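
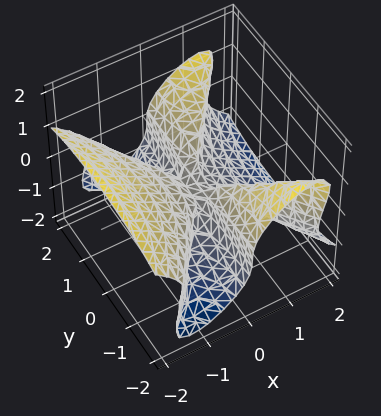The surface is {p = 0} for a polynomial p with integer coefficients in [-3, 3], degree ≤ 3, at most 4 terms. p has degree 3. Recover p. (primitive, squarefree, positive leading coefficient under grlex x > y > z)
2*x^3 - x*y^2 - 3*x*z^2 + 3*z^3

(a) deg p = 3. A generic line meets the surface in up to 3 points.
(b) Against the integer gridlines: the visible y-axis segment lies entirely on the surface; it crosses the z-axis at the gridline z = 0; one x-axis crossing is at x = 0.
(c) The integer polynomial consistent with all of this is the stated p.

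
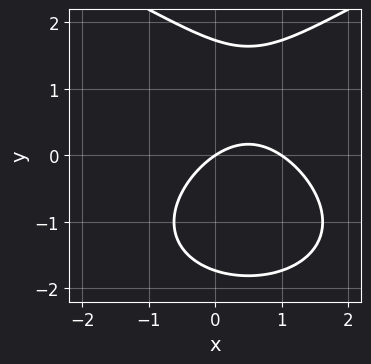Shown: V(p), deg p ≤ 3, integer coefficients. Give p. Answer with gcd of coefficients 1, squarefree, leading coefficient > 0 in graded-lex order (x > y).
Degree: a generic line meets the curve in up to 3 points, so deg p = 3.
Checking where it meets the axes: it crosses the y-axis at the gridline y = 0; among the integer gridlines, it crosses the x-axis at x ∈ {0, 1}.
The integer polynomial consistent with all of this is the stated p.

y^3 - 2*x^2 + 2*x - 3*y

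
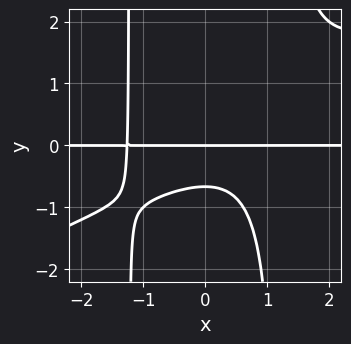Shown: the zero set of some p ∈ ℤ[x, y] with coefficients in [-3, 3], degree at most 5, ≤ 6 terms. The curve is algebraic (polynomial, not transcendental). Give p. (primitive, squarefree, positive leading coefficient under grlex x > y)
deg p = 4.
Against the integer gridlines: the visible x-axis segment lies entirely on the curve; one y-axis crossing is at y = 0.
Matching integer coefficients to the picture gives p.

x^3*y - 2*x^2*y^2 + 3*y^2 + 2*y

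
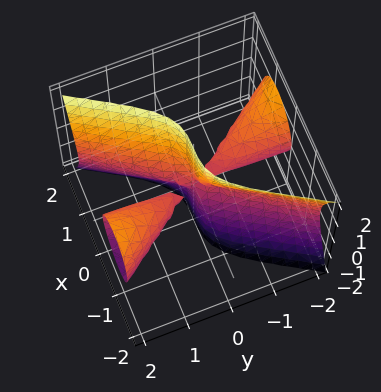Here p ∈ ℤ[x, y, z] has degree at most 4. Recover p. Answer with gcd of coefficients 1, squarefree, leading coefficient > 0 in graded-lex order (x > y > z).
2*x^3 - x*y^2 - y*z^2

First, there are 2 components.
Next, the degree is 3 — the shape is more complex than any degree-2 surface.
Next, from the visible intercepts: it meets the x-axis at x = 0 (among the integer gridlines); the visible z-axis segment lies entirely on the surface.
Finally, matching integer coefficients to the picture gives p.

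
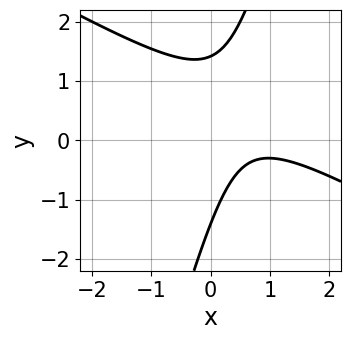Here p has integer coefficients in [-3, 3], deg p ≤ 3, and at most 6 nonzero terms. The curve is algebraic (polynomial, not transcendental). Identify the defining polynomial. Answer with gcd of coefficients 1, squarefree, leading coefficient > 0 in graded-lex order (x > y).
2*x^2 + 3*x*y - y^2 - 3*x + 2

First, the degree is 2 — a generic line meets the curve in up to 2 points.
Then, from the visible intercepts: no x-intercept at any integer in the box.
Finally, assembling these constraints gives the stated polynomial.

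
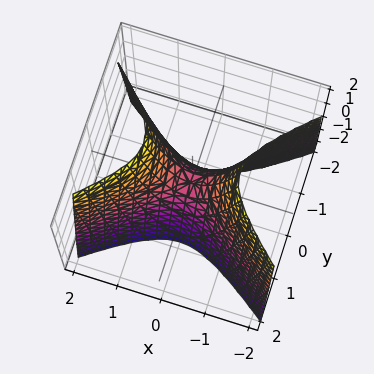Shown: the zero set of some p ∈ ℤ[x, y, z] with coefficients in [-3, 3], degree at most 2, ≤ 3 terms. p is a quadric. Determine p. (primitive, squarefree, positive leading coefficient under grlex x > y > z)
2*x^2 - 3*y^2 - z

First, deg p = 2. A hyperbolic paraboloid; a quadric.
Then, symmetries: it's symmetric under y → −y, forcing even powers of y; mirror symmetry x ↦ −x ⇒ only even powers of x.
Next, from the axis intercepts and sections: it meets the x-axis at x = 0 (among the integer gridlines); it meets the z-axis at z = 0 (among the integer gridlines); it crosses the y-axis at the gridline y = 0.
Finally, assembling these constraints gives the stated polynomial.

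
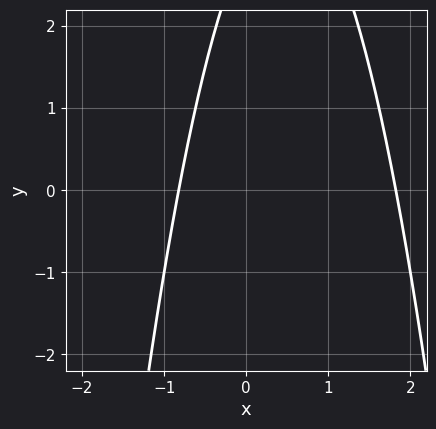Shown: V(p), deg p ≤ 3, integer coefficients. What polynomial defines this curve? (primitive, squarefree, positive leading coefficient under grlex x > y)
First, degree: no degree-1 curve has this shape, so deg p = 2.
Next, reading off the gridlines: it misses every integer gridline on the y-axis.
Finally, assembling these constraints gives the stated polynomial.

2*x^2 - 2*x + y - 3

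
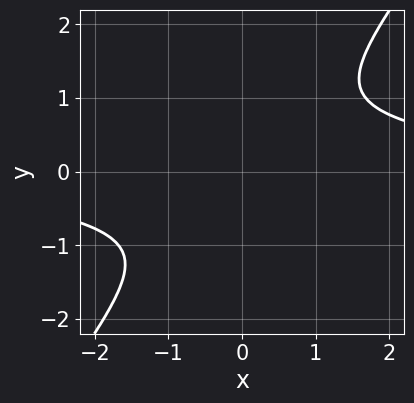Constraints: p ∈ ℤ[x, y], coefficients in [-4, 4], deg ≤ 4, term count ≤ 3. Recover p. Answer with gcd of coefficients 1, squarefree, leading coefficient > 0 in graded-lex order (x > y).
(a) Degree: the shape is more complex than any degree-3 curve, so deg p = 4.
(b) The integer polynomial consistent with all of this is the stated p.

2*x^3*y - y^4 - 3*x^2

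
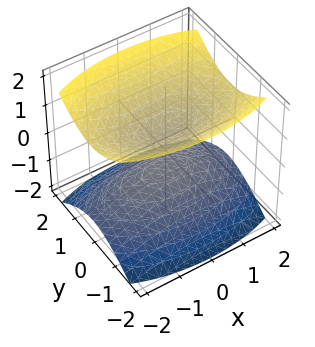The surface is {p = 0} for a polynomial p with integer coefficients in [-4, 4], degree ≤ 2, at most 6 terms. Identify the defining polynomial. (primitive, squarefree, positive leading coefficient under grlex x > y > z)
x^2 + 3*y^2 - 3*z^2 + 1

First, there are 2 components. They look like related sheets of one shape, so recover p as a whole.
Next, deg p = 2. Two sheets facing apart; a quadric.
Then, symmetries: it's symmetric under x → −x, forcing even powers of x; it's symmetric under z → −z, forcing even powers of z; mirror symmetry y ↦ −y ⇒ only even powers of y.
Then, from the axis intercepts and sections: it misses every integer gridline on the x-axis; the surface avoids every integer y-axis point in the box.
Finally, matching integer coefficients to the picture gives p.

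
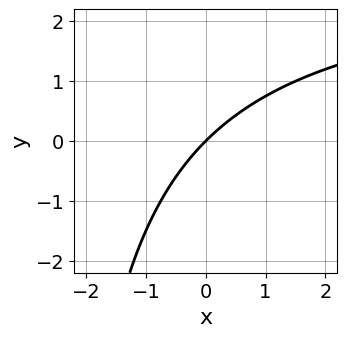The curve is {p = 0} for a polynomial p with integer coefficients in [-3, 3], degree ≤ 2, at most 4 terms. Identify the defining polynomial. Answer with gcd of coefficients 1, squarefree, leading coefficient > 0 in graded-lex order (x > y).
x*y - 3*x + 3*y

1. deg p = 2.
2. Reading off the gridlines: one x-axis crossing is at x = 0; one y-axis crossing is at y = 0.
3. The integer polynomial consistent with all of this is the stated p.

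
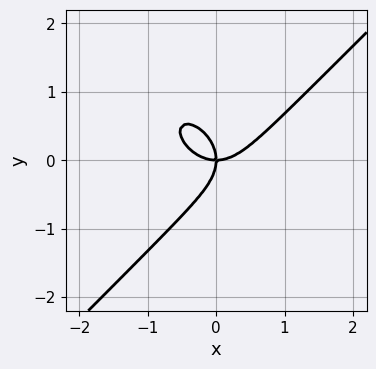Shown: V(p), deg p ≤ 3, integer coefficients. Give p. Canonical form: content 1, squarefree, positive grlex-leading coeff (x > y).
1. deg p = 3.
2. Observable constraints: it crosses the y-axis at the gridline y = 0; one x-axis crossing is at x = 0.
3. Putting this together gives p.

x^3 - y^3 - x*y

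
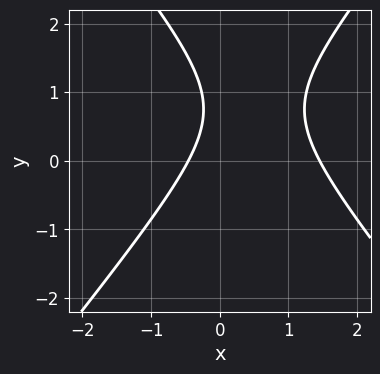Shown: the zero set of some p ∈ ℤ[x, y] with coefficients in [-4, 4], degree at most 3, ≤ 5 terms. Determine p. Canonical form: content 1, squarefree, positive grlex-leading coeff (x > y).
1. Degree: the shape is more complex than any degree-1 curve, so deg p = 2.
2. Observable constraints: no y-intercept at any integer in the box.
3. Matching integer coefficients to the picture gives p.

3*x^2 - 2*y^2 - 3*x + 3*y - 2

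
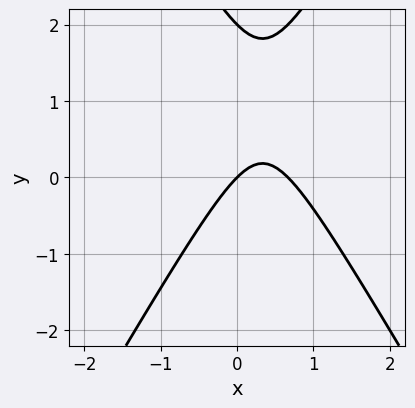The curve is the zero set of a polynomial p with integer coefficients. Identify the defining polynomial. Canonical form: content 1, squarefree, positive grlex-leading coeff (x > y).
Degree: the shape is more complex than any degree-1 curve, so deg p = 2.
Reading off the gridlines: it meets the x-axis at x = 0 (among the integer gridlines); among the integer gridlines, it crosses the y-axis at y ∈ {0, 2}.
Matching integer coefficients to the picture gives p.

3*x^2 - y^2 - 2*x + 2*y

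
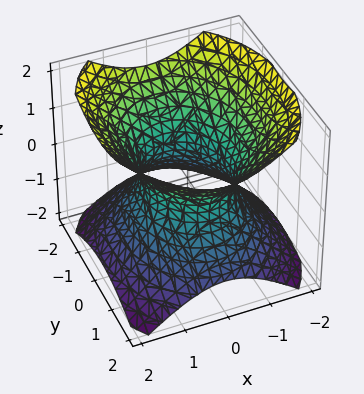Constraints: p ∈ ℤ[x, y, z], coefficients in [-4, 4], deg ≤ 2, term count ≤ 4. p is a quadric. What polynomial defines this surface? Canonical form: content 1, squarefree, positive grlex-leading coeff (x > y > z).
3*x^2 + 2*y^2 - 3*z^2 - 3

(a) The degree is 2 — an hourglass — one-sheet hyperboloid; a quadric.
(b) Symmetries: it's symmetric under x → −x, forcing even powers of x; the y ↦ −y reflection is a symmetry, so y appears only in even powers; it's symmetric under z → −z, forcing even powers of z.
(c) Against the integer gridlines: among the integer gridlines, it crosses the x-axis at x ∈ {-1, 1}; no z-intercept at any integer in the box.
(d) Solving for integer coefficients yields p as stated.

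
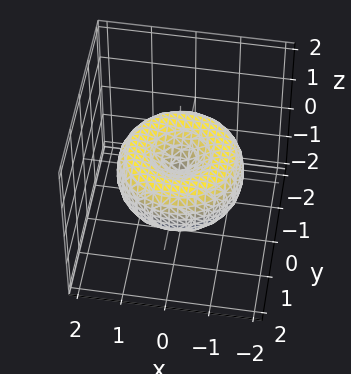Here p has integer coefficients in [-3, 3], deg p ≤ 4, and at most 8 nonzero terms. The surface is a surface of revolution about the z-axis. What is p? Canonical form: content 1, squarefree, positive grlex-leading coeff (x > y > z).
x^4 + 2*x^2*y^2 + y^4 - 2*x^2 - 2*y^2 + 2*z^2

First, deg p = 4. No degree-3 surface has this shape.
Next, symmetries: rotational symmetry about the z-axis ⇒ p depends on x, y only through x² + y².
Next, against the integer gridlines: it meets the y-axis at y = 0 (among the integer gridlines); one z-axis crossing is at z = 0; it crosses the x-axis at the gridline x = 0; a circular section at z = 0 has radius between 1 and 2.
Finally, assembling these constraints gives the stated polynomial.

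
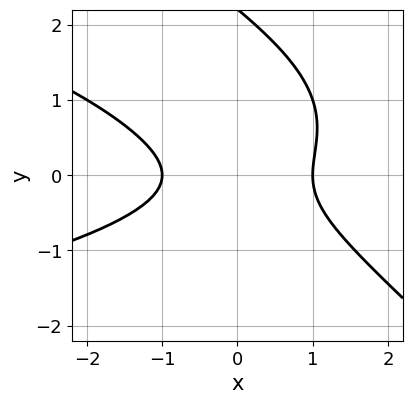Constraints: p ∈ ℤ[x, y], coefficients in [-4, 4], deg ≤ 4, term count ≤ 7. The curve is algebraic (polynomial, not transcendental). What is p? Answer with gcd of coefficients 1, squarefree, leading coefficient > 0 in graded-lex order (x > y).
x*y^2 + y^3 + x^2 - 2*y^2 - 1

1. The degree is 3 — no degree-2 curve has this shape.
2. From the visible intercepts: the x-axis gridline crossings are at x ∈ {-1, 1}; it misses every integer gridline on the y-axis.
3. The integer polynomial consistent with all of this is the stated p.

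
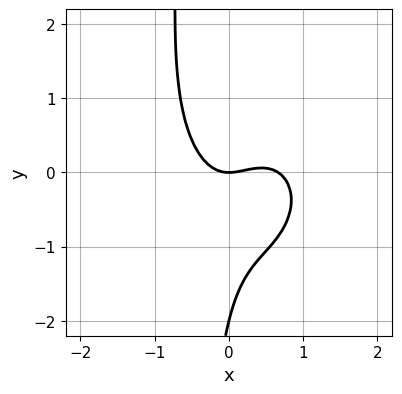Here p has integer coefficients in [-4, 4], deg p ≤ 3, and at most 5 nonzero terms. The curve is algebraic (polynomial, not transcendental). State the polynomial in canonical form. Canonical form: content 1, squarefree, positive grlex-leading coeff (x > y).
3*x^3 + 2*x*y^2 - 2*x^2 + y^2 + 2*y

1. deg p = 3. No degree-2 curve has this shape.
2. From the visible intercepts: one x-axis crossing is at x = 0; among the integer gridlines, it crosses the y-axis at y ∈ {-2, 0}.
3. Assembling these constraints gives the stated polynomial.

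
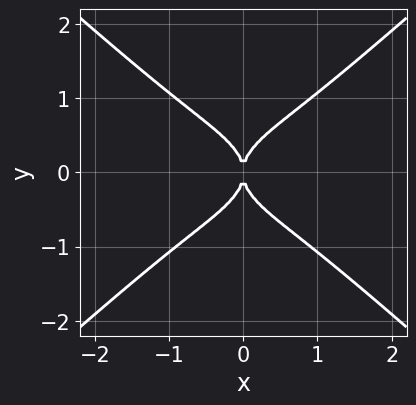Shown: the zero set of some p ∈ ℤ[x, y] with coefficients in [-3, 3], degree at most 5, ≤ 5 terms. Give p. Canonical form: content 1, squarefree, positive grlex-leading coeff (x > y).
2*x^4 - 3*y^4 + 2*x^2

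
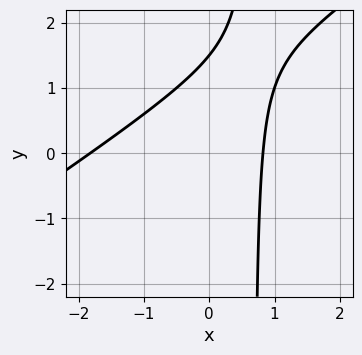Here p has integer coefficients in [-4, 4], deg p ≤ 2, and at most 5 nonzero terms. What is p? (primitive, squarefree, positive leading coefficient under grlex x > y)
2*x^2 - 3*x*y + 2*x + 2*y - 3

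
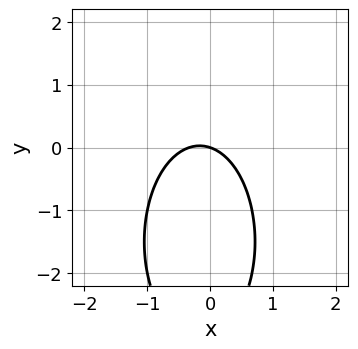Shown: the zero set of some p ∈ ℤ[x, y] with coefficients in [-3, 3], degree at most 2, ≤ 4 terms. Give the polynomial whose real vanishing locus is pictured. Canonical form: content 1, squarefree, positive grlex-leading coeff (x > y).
1. Degree: a generic line meets the curve in up to 2 points, so deg p = 2.
2. Checking where it meets the axes: it crosses the y-axis at the gridline y = 0; it crosses the x-axis at the gridline x = 0.
3. Assembling these constraints gives the stated polynomial.

3*x^2 + y^2 + x + 3*y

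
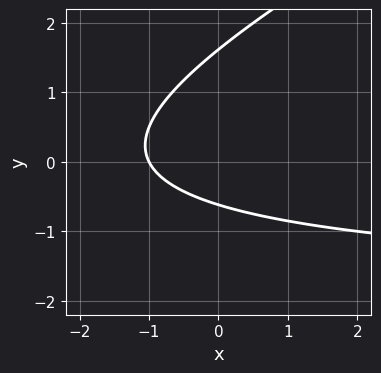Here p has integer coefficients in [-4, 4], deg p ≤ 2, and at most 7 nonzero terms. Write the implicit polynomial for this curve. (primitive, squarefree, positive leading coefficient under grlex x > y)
The degree is 2 — no degree-1 curve has this shape.
Checking where it meets the axes: it meets the x-axis at x = -1 (among the integer gridlines).
Assembling these constraints gives the stated polynomial.

x*y - 2*y^2 + 2*x + 2*y + 2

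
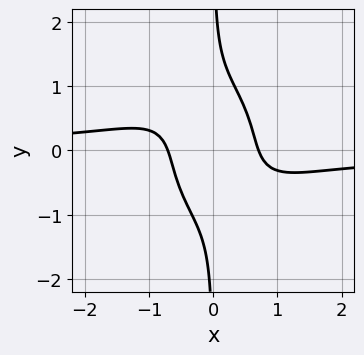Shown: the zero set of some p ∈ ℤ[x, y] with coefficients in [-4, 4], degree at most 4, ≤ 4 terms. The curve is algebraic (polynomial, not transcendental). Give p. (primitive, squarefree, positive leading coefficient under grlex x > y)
3*x^3*y + 2*x*y^3 + 2*x^2 - 1

1. The degree is 4 — the shape is more complex than any degree-3 curve.
2. Checking where it meets the axes: no y-intercept at any integer in the box.
3. Together with the visible shape, these determine p as stated.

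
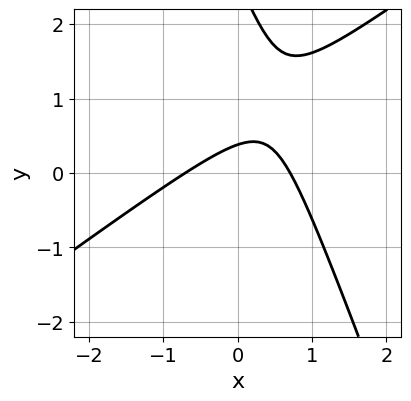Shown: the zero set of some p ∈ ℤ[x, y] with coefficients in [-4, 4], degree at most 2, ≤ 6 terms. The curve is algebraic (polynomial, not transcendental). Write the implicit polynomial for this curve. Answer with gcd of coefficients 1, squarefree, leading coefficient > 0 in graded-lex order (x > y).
2*x^2 - 2*x*y - y^2 + 3*y - 1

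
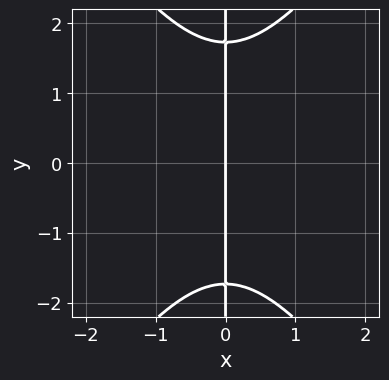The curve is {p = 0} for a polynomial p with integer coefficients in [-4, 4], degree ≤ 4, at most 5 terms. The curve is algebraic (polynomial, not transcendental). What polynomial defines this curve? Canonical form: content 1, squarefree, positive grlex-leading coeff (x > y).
2*x^3 - x*y^2 + 3*x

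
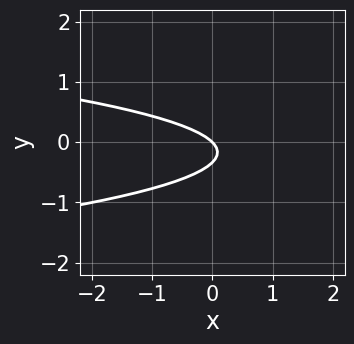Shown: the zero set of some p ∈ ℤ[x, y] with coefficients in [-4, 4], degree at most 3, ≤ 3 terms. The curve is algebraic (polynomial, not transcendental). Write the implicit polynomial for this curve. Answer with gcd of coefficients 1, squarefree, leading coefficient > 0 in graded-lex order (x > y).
3*y^2 + x + y

First, deg p = 2. No degree-1 curve has this shape.
Then, from the axis intercepts and sections: it crosses the y-axis at the gridline y = 0; it crosses the x-axis at the gridline x = 0.
Finally, the integer polynomial consistent with all of this is the stated p.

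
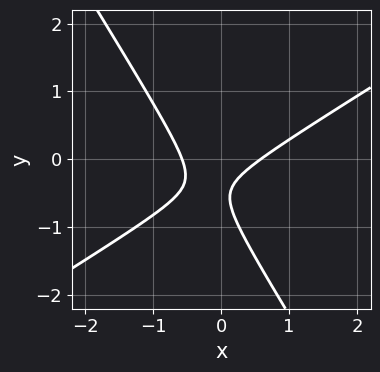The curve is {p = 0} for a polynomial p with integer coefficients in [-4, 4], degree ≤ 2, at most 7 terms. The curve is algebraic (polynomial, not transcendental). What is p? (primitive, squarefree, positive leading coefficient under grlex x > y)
First, the degree is 2 — no degree-1 curve has this shape.
Next, observable constraints: it misses every integer gridline on the y-axis.
Finally, putting this together gives p.

3*x^2 - 3*x*y - 3*y^2 - 3*y - 1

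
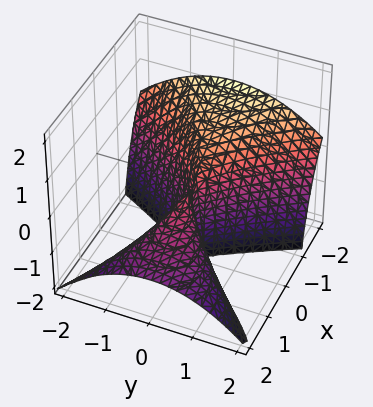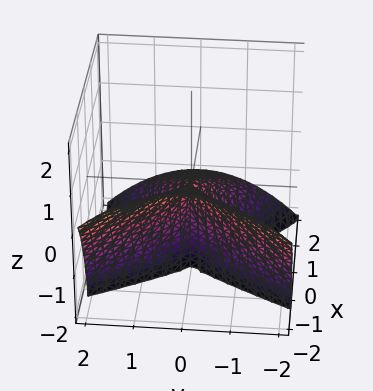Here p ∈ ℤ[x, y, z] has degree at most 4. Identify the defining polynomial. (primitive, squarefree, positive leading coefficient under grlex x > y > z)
First, the degree is 3 — a generic line meets the surface in up to 3 points.
Next, observable constraints: the visible z-axis segment lies entirely on the surface; one y-axis crossing is at y = 0; one x-axis crossing is at x = 0.
Finally, solving for integer coefficients yields p as stated.

x^3 + 2*x^2*z + 2*y^2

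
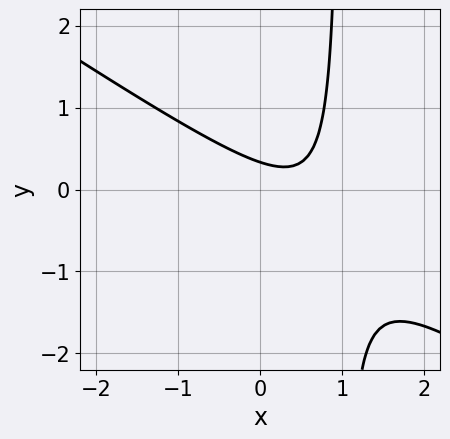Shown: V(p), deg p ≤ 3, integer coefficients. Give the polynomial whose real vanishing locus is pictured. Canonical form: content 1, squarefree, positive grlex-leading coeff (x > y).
First, degree: a generic line meets the curve in up to 2 points, so deg p = 2.
Then, from the visible intercepts: it misses every integer gridline on the x-axis.
Finally, putting this together gives p.

2*x^2 + 3*x*y - 2*x - 3*y + 1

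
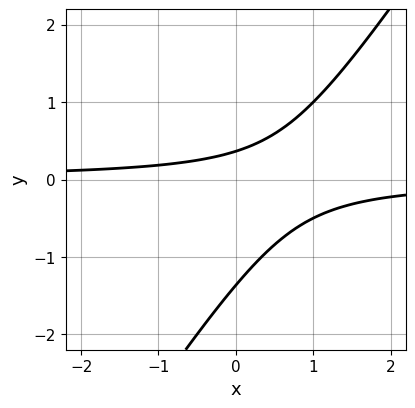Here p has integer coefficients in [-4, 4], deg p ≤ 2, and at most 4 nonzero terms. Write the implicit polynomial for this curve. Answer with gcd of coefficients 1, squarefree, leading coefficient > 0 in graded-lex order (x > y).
First, deg p = 2.
Next, from the visible intercepts: no x-intercept at any integer in the box.
Finally, assembling these constraints gives the stated polynomial.

3*x*y - 2*y^2 - 2*y + 1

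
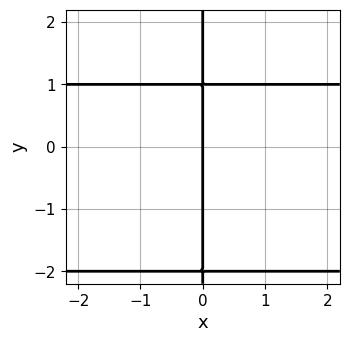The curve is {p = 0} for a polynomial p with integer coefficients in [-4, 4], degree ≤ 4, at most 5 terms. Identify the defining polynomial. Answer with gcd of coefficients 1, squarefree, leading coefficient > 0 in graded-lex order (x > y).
x*y^2 + x*y - 2*x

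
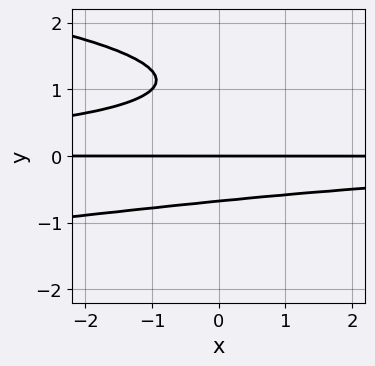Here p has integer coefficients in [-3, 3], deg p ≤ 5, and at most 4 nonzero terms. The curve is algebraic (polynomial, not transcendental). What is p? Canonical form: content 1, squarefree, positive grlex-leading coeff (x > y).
2*y^4 + x*y^2 - 3*y^3 + 2*y

The degree is 4 — no degree-3 curve has this shape.
Checking where it meets the axes: one y-axis crossing is at y = 0; the visible x-axis segment lies entirely on the curve.
Fitting integer coefficients to these (and the overall shape) gives p.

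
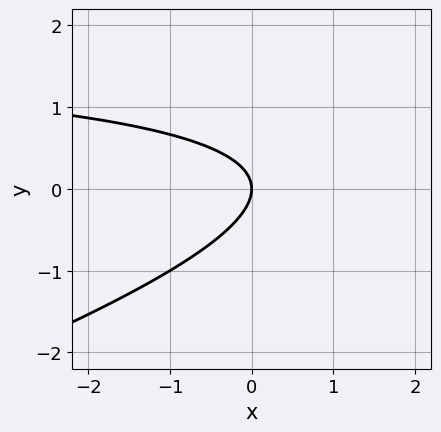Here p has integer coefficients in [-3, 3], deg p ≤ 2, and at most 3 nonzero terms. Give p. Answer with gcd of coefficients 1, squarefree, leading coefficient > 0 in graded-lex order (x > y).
x*y - 3*y^2 - 2*x

Degree: the shape is more complex than any degree-1 curve, so deg p = 2.
Against the integer gridlines: it meets the x-axis at x = 0 (among the integer gridlines); it crosses the y-axis at the gridline y = 0.
Matching integer coefficients to the picture gives p.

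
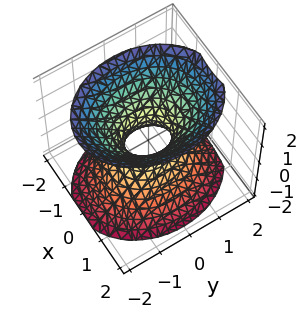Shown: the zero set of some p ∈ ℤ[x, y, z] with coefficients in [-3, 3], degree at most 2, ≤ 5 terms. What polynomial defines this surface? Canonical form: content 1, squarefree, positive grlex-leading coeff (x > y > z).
The degree is 2 — an hourglass — one-sheet hyperboloid; a quadric.
Symmetries: mirror symmetry x ↦ −x ⇒ only even powers of x; it's symmetric under z → −z, forcing even powers of z; mirror symmetry y ↦ −y ⇒ only even powers of y.
From the axis intercepts and sections: it misses every integer gridline on the z-axis.
Putting this together gives p.

3*x^2 + 2*y^2 - 2*z^2 - 1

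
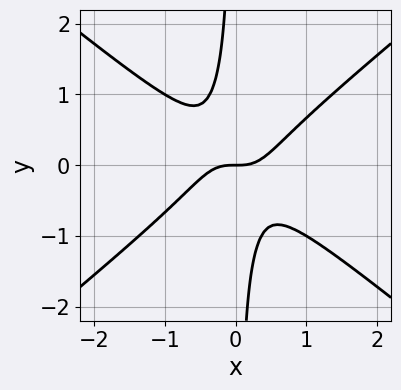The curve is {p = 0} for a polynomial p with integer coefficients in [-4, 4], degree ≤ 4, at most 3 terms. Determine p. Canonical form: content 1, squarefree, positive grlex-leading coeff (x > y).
The degree is 3 — the shape is more complex than any degree-2 curve.
Observable constraints: it meets the y-axis at y = 0 (among the integer gridlines); it crosses the x-axis at the gridline x = 0.
Matching integer coefficients to the picture gives p.

2*x^3 - 3*x*y^2 - y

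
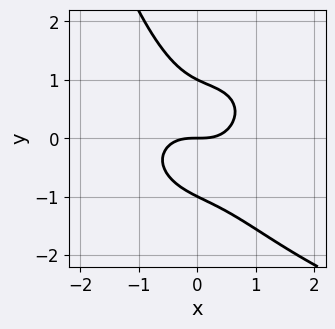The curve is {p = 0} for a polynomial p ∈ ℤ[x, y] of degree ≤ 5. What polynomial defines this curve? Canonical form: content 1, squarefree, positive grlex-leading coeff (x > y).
x^2*y^2 - 2*x^3 - 2*x*y^2 - 2*y^3 + 2*y

First, the degree is 4 — a generic line meets the curve in up to 4 points.
Next, from the visible intercepts: among the integer gridlines, it crosses the y-axis at y ∈ {-1, 0, 1}; it crosses the x-axis at the gridline x = 0.
Finally, solving for integer coefficients yields p as stated.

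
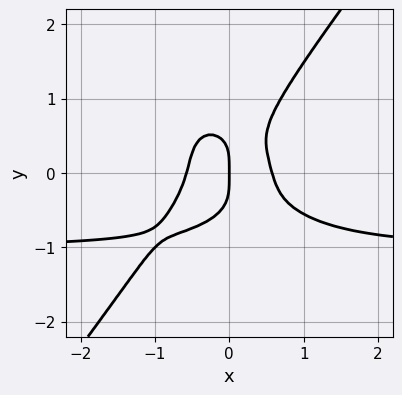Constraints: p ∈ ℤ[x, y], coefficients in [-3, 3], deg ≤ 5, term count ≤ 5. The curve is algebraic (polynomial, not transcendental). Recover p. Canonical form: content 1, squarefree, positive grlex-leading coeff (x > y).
3*x^3*y + x*y^3 - 2*y^4 + 3*x^3 - x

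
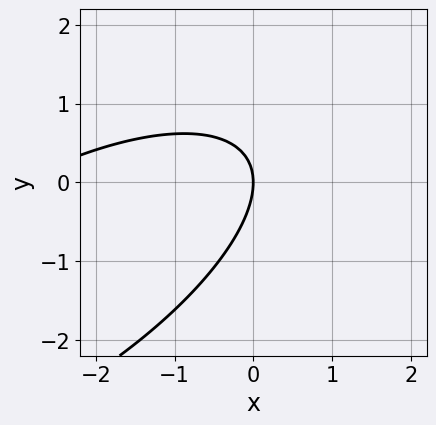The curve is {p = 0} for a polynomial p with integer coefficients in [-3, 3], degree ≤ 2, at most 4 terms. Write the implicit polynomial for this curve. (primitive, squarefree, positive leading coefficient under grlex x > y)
First, degree: no degree-1 curve has this shape, so deg p = 2.
Next, from the visible intercepts: it crosses the x-axis at the gridline x = 0; it crosses the y-axis at the gridline y = 0.
Finally, solving for integer coefficients yields p as stated.

x^2 - 2*x*y + 2*y^2 + 3*x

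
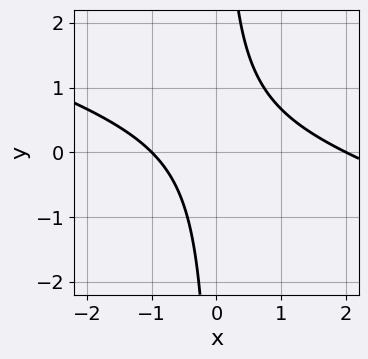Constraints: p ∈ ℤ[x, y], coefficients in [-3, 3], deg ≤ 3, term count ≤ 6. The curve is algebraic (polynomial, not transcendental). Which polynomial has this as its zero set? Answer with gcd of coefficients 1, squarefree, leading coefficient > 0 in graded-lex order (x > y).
x^2 + 3*x*y - x - 2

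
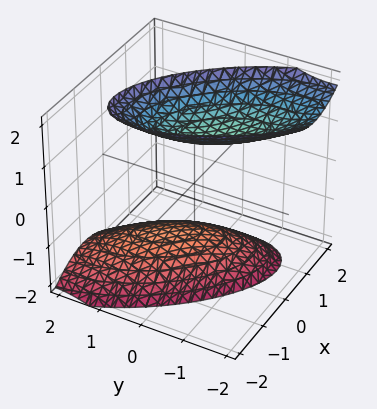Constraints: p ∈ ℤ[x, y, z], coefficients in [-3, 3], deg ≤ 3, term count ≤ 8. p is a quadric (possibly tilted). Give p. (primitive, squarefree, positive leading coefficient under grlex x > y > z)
First, I count 2 distinct pieces. They look like related sheets of one shape, so recover p as a whole.
Then, degree: the shape is more complex than any degree-1 surface, so deg p = 2.
Then, against the integer gridlines: no x-intercept at any integer in the box; it misses every integer gridline on the y-axis.
Finally, the integer polynomial consistent with all of this is the stated p.

3*x^2 + 3*x*y + 2*y^2 + y*z - 2*z^2 + 3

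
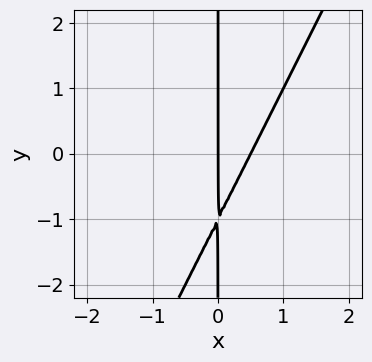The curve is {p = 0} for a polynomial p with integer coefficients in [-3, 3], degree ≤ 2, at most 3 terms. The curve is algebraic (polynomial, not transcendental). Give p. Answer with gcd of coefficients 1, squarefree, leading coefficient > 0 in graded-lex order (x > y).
2*x^2 - x*y - x

Degree: no degree-1 curve has this shape, so deg p = 2.
From the axis intercepts and sections: it crosses the x-axis at the gridline x = 0; the visible y-axis segment lies entirely on the curve.
Together with the visible shape, these determine p as stated.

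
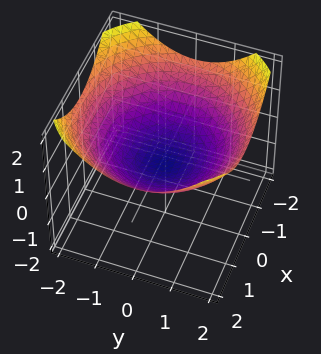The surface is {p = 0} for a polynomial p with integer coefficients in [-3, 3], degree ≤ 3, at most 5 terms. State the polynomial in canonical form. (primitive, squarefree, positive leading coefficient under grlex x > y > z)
deg p = 2. A generic line meets the surface in up to 2 points.
Symmetries: the surface is invariant under rotation about z: p = q(x² + y², z).
Reading off the gridlines: among the integer gridlines, it crosses the y-axis at y ∈ {-1, 1}; a circular section at z = 0 has radius exactly 1; among the integer gridlines, it crosses the x-axis at x ∈ {-1, 1}.
Fitting integer coefficients to these (and the overall shape) gives p.

x^2 + y^2 - 3*z - 1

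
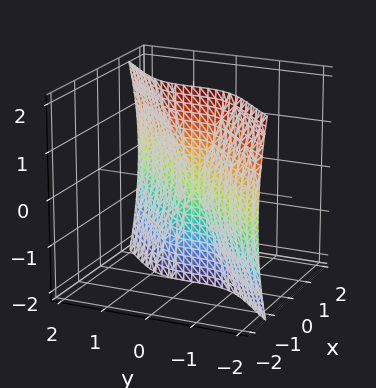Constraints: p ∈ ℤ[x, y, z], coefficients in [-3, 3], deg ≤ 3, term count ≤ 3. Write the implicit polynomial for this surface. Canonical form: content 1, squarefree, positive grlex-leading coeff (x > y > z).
First, the degree is 3 — no degree-2 surface has this shape.
Then, from the visible intercepts: it meets the y-axis at y = 0 (among the integer gridlines); it crosses the x-axis at the gridline x = 0; the visible z-axis segment lies entirely on the surface.
Finally, together with the visible shape, these determine p as stated.

2*x^3 + x*z^2 - y^3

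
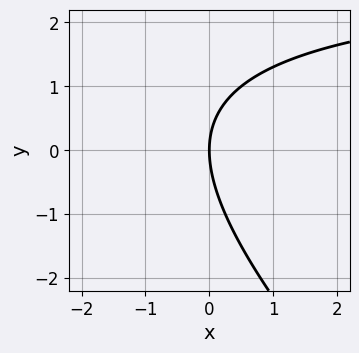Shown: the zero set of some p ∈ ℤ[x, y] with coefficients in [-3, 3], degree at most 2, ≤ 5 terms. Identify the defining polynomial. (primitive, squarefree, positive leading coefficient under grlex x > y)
1. Degree: the shape is more complex than any degree-1 curve, so deg p = 2.
2. From the axis intercepts and sections: it meets the x-axis at x = 0 (among the integer gridlines); one y-axis crossing is at y = 0.
3. Solving for integer coefficients yields p as stated.

x*y + y^2 - 3*x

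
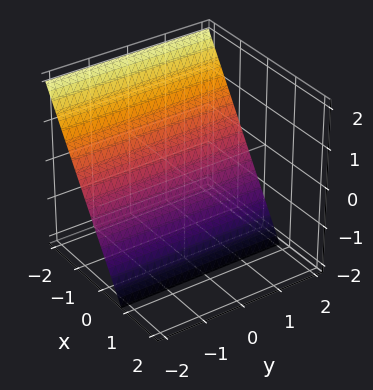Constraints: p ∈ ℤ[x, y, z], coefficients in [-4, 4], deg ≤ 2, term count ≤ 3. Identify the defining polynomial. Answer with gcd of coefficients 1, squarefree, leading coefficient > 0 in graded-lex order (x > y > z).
deg p = 1. The surface is flat (a plane).
Reading off the gridlines: no y-intercept at any integer in the box; it meets the z-axis at z = -1 (among the integer gridlines).
Assembling these constraints gives the stated polynomial.

3*x + 2*z + 2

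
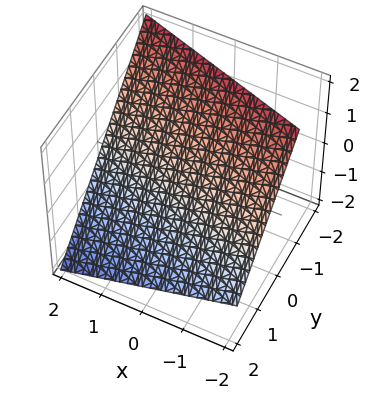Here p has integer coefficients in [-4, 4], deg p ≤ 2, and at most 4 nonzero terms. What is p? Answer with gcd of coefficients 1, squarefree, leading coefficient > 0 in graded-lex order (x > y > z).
x + 3*y + 3*z - 2

(a) The degree is 1 — the surface is flat (a plane).
(b) From the axis intercepts and sections: it crosses the x-axis at the gridline x = 2.
(c) Together with the visible shape, these determine p as stated.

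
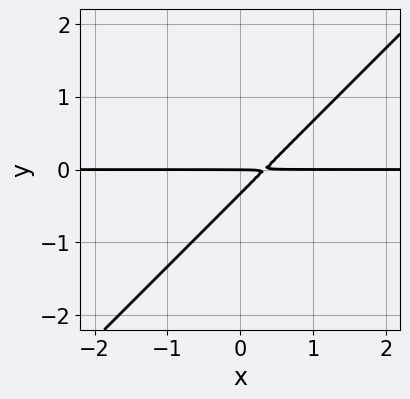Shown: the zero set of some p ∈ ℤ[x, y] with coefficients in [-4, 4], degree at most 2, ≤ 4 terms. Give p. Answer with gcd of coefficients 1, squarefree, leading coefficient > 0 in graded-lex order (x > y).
3*x*y - 3*y^2 - y

(a) deg p = 2. A generic line meets the curve in up to 2 points.
(b) Against the integer gridlines: every point of the x-axis in the box is on the curve; it crosses the y-axis at the gridline y = 0.
(c) These observations pin down the coefficients.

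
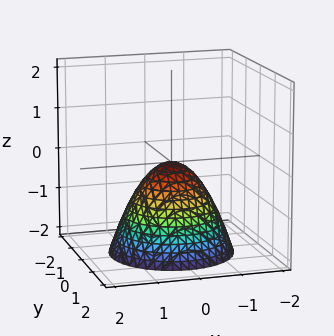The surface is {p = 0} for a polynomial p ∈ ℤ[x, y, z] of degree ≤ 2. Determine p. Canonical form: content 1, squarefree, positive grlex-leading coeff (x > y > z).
x^2 + y^2 + z

Degree: a single bowl opening along one axis; a quadric, so deg p = 2.
By symmetry, the surface is invariant under rotation about z: p = q(x² + y², z).
From the visible intercepts: a circular section at z = -1 has radius exactly 1; one z-axis crossing is at z = 0; one y-axis crossing is at y = 0.
The integer polynomial consistent with all of this is the stated p.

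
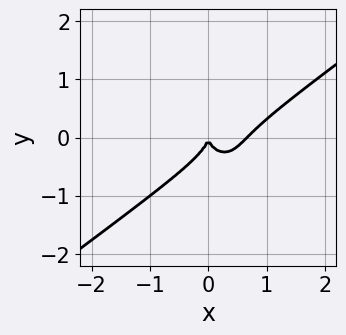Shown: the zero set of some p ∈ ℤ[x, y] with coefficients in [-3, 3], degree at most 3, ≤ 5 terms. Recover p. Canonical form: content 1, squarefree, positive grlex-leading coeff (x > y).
(a) The degree is 3 — the shape is more complex than any degree-2 curve.
(b) Observable constraints: one y-axis crossing is at y = 0; one x-axis crossing is at x = 0.
(c) Together with the visible shape, these determine p as stated.

3*x^3 - 3*x^2*y - 2*y^3 - 2*x^2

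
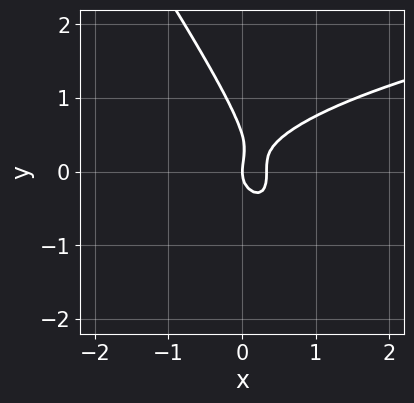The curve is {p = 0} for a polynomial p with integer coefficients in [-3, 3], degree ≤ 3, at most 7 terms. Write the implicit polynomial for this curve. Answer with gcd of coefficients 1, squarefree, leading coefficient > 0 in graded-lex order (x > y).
3*x*y^2 + 2*y^3 - 3*x^2 - y^2 + x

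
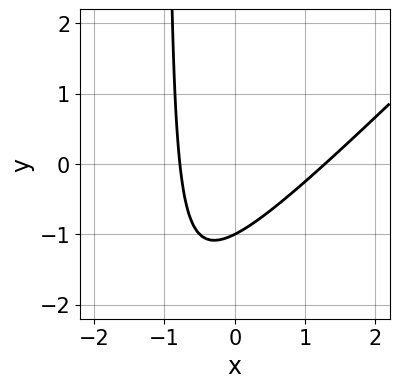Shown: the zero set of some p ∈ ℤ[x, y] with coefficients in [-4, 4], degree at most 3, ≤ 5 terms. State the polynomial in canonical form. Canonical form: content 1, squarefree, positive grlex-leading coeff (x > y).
(a) The degree is 2 — the shape is more complex than any degree-1 curve.
(b) From the visible intercepts: it meets the y-axis at y = -1 (among the integer gridlines).
(c) Putting this together gives p.

2*x^2 - 2*x*y - x - 2*y - 2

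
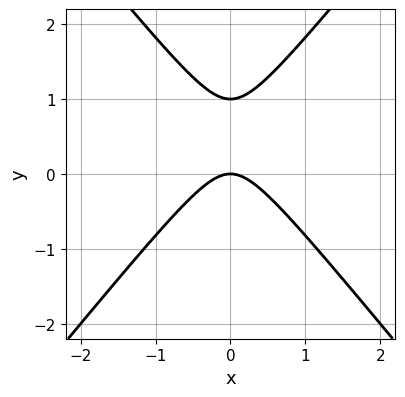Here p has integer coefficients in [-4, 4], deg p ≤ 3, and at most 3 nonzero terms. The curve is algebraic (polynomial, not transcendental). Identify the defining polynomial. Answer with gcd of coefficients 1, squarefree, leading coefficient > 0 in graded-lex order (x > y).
The degree is 2 — the shape is more complex than any degree-1 curve.
Symmetries: it's symmetric under x → −x, forcing even powers of x.
From the visible intercepts: among the integer gridlines, it crosses the y-axis at y ∈ {0, 1}; it crosses the x-axis at the gridline x = 0.
These observations pin down the coefficients.

3*x^2 - 2*y^2 + 2*y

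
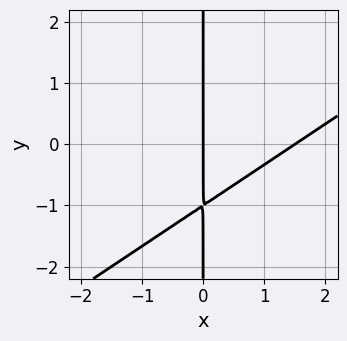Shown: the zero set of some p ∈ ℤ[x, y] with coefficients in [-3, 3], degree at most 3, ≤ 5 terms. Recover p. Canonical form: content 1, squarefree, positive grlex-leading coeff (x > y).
2*x^2 - 3*x*y - 3*x

1. deg p = 2.
2. From the visible intercepts: the visible y-axis segment lies entirely on the curve; it meets the x-axis at x = 0 (among the integer gridlines).
3. Solving for integer coefficients yields p as stated.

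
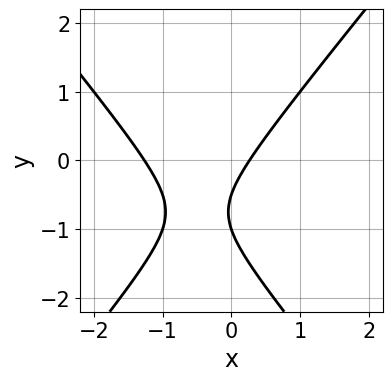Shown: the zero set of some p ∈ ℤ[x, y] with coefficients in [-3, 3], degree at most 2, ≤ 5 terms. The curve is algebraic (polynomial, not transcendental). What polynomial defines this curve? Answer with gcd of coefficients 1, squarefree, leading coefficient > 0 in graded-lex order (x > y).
3*x^2 - 2*y^2 + 3*x - 3*y - 1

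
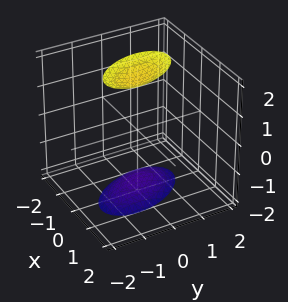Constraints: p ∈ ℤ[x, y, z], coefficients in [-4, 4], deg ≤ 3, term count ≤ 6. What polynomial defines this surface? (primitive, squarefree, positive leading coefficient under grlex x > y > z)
2*x^2 + x*y + y^2 - z^2 + 3

(a) There are 2 components.
(b) Degree: no degree-1 surface has this shape, so deg p = 2.
(c) From the axis intercepts and sections: no x-intercept at any integer in the box; the surface avoids every integer y-axis point in the box.
(d) Together with the visible shape, these determine p as stated.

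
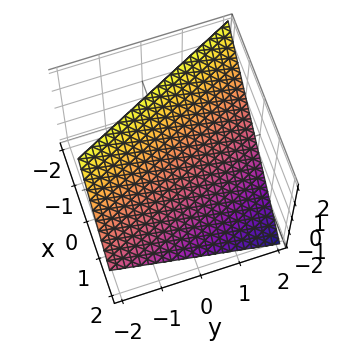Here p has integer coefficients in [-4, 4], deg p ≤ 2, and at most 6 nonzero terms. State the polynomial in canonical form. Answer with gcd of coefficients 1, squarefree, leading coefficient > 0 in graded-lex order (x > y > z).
First, deg p = 1. The surface is flat (a plane).
Then, against the integer gridlines: it meets the y-axis at y = 2 (among the integer gridlines); it crosses the z-axis at the gridline z = 1; one x-axis crossing is at x = 1.
Finally, matching integer coefficients to the picture gives p.

2*x + y + 2*z - 2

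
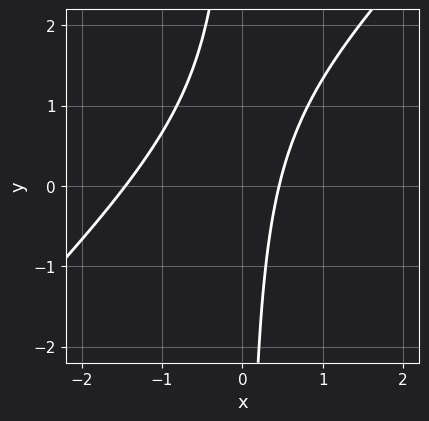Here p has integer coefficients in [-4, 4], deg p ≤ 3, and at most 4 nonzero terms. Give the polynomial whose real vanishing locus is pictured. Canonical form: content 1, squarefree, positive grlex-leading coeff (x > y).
3*x^2 - 3*x*y + 3*x - 2

1. Degree: no degree-1 curve has this shape, so deg p = 2.
2. Observable constraints: no y-intercept at any integer in the box.
3. Assembling these constraints gives the stated polynomial.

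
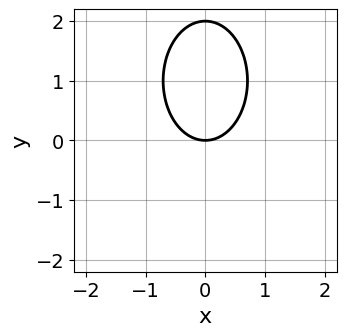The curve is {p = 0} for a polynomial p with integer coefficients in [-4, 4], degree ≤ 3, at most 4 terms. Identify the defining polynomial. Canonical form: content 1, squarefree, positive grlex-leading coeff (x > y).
2*x^2 + y^2 - 2*y

First, degree: no degree-1 curve has this shape, so deg p = 2.
Then, symmetries: it's symmetric under x → −x, forcing even powers of x.
Next, against the integer gridlines: it crosses the x-axis at the gridline x = 0; among the integer gridlines, it crosses the y-axis at y ∈ {0, 2}.
Finally, the integer polynomial consistent with all of this is the stated p.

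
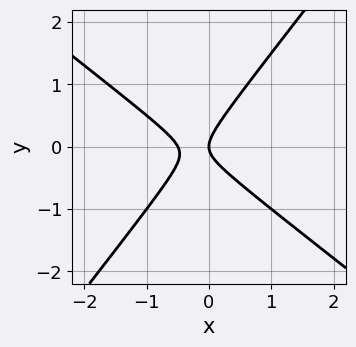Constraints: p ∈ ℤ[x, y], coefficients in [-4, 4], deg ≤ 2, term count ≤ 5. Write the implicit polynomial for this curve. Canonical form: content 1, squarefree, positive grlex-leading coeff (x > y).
Degree: no degree-1 curve has this shape, so deg p = 2.
Reading off the gridlines: it crosses the y-axis at the gridline y = 0; it meets the x-axis at x = 0 (among the integer gridlines).
These observations pin down the coefficients.

2*x^2 + x*y - 2*y^2 + x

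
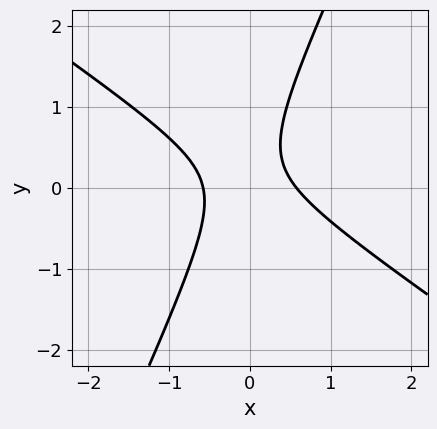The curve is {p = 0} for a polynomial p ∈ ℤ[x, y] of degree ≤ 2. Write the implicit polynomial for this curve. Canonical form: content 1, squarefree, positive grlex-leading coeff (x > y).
3*x^2 + 3*x*y - 2*y^2 + y - 1

First, deg p = 2.
Then, reading off the gridlines: no y-intercept at any integer in the box.
Finally, matching integer coefficients to the picture gives p.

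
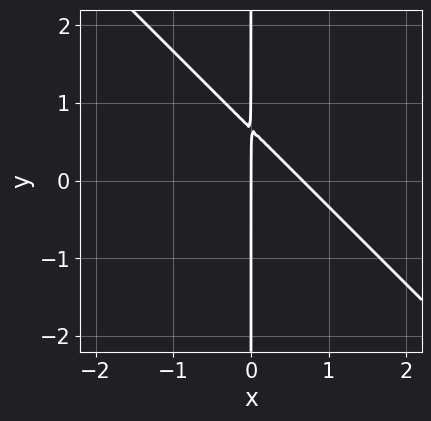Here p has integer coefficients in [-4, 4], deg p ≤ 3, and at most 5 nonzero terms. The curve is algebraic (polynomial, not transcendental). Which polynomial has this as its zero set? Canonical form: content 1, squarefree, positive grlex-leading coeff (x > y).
3*x^2 + 3*x*y - 2*x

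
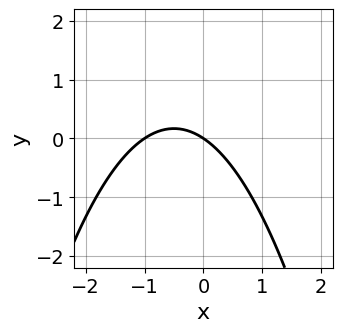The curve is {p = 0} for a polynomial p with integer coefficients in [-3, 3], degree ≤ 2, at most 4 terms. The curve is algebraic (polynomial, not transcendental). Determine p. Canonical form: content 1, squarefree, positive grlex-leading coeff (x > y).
2*x^2 + 2*x + 3*y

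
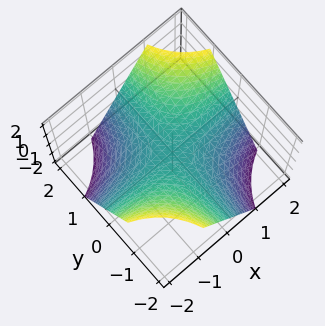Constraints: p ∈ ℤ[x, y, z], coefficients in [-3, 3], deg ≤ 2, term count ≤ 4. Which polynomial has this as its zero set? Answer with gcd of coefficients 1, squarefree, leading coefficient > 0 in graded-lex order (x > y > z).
x*y - z

1. Degree: a saddle surface; a quadric, so deg p = 2.
2. Observable constraints: the visible x-axis segment lies entirely on the surface; the visible y-axis segment lies entirely on the surface.
3. Matching integer coefficients to the picture gives p.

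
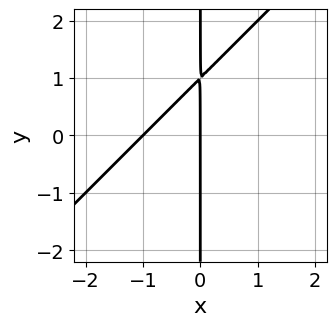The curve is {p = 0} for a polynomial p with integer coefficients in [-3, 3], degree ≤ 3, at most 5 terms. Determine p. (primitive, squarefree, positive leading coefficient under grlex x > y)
x^2 - x*y + x

1. Degree: a generic line meets the curve in up to 2 points, so deg p = 2.
2. Checking where it meets the axes: among the integer gridlines, it crosses the x-axis at x ∈ {-1, 0}; every point of the y-axis in the box is on the curve.
3. Putting this together gives p.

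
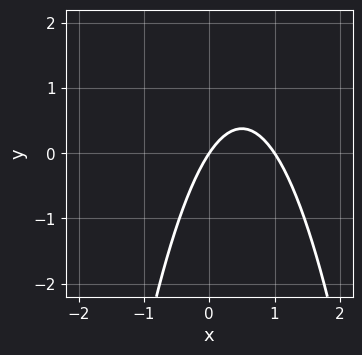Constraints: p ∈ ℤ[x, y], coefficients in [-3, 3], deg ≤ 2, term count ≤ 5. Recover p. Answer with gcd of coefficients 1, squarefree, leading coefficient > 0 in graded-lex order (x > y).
3*x^2 - 3*x + 2*y

(a) Degree: no degree-1 curve has this shape, so deg p = 2.
(b) From the axis intercepts and sections: it meets the y-axis at y = 0 (among the integer gridlines); among the integer gridlines, it crosses the x-axis at x ∈ {0, 1}.
(c) Assembling these constraints gives the stated polynomial.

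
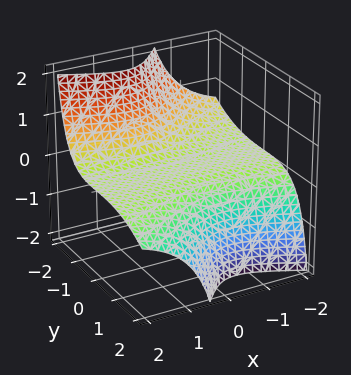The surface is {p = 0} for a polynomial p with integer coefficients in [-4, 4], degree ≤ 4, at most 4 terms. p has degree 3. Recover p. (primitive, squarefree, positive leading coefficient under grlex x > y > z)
(a) Degree: a generic line meets the surface in up to 3 points, so deg p = 3.
(b) Checking where it meets the axes: the visible x-axis segment lies entirely on the surface; one y-axis crossing is at y = 0; it crosses the z-axis at the gridline z = 0.
(c) Assembling these constraints gives the stated polynomial.

2*x^2*z + 2*x*y*z + y^3 + 2*z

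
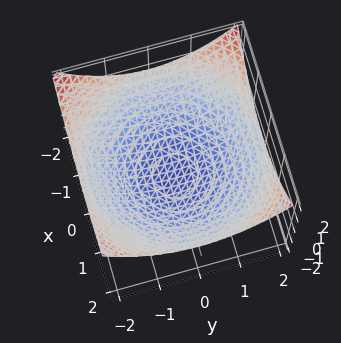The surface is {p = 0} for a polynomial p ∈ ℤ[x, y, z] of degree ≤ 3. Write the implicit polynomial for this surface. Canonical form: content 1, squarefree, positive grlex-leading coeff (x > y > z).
(a) The degree is 2 — the shape is more complex than any degree-1 surface.
(b) Symmetries: the surface is invariant under rotation about z: p = q(x² + y², z).
(c) Against the integer gridlines: a circular section at z = 0 has radius between 1 and 2; it crosses the z-axis at the gridline z = -1.
(d) Assembling these constraints gives the stated polynomial.

x^2 + y^2 - 3*z - 3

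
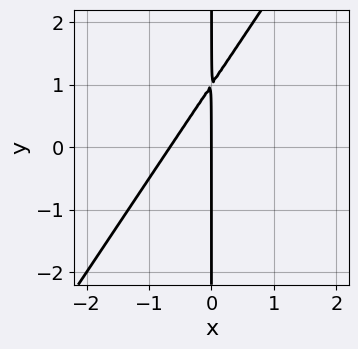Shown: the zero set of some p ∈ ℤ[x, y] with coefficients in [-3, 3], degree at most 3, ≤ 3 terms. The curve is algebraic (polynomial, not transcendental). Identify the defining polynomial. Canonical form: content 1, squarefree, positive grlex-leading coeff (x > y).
3*x^2 - 2*x*y + 2*x

Degree: a generic line meets the curve in up to 2 points, so deg p = 2.
Reading off the gridlines: it crosses the x-axis at the gridline x = 0; every point of the y-axis in the box is on the curve.
Together with the visible shape, these determine p as stated.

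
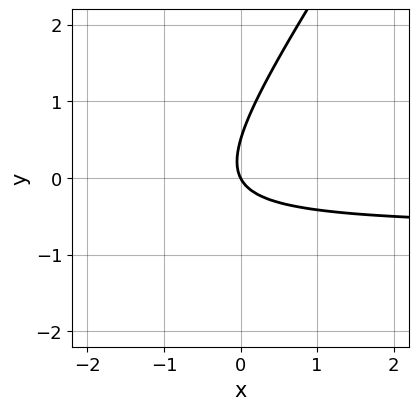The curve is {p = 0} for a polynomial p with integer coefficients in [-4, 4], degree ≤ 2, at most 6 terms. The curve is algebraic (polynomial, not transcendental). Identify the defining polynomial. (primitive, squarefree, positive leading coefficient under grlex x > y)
(a) Degree: no degree-1 curve has this shape, so deg p = 2.
(b) Checking where it meets the axes: it crosses the x-axis at the gridline x = 0; one y-axis crossing is at y = 0.
(c) These observations pin down the coefficients.

3*x*y - 2*y^2 + 2*x + y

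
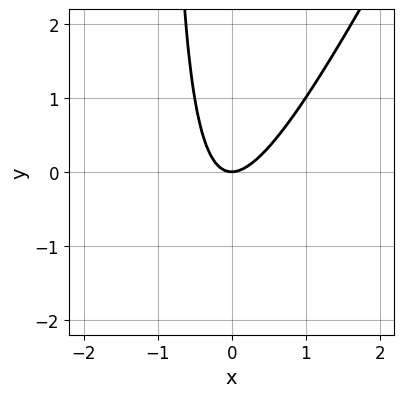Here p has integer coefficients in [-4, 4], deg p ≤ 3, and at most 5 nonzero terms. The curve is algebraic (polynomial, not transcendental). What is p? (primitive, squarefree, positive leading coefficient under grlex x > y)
Degree: a generic line meets the curve in up to 2 points, so deg p = 2.
Reading off the gridlines: it crosses the y-axis at the gridline y = 0; one x-axis crossing is at x = 0.
Putting this together gives p.

2*x^2 - x*y - y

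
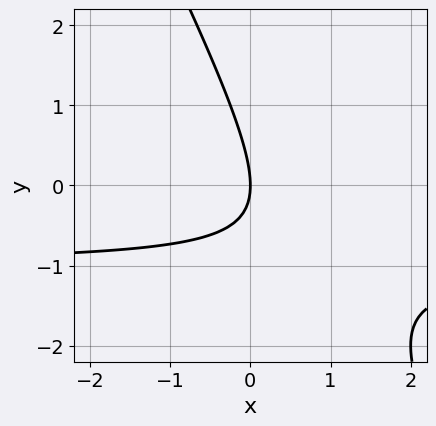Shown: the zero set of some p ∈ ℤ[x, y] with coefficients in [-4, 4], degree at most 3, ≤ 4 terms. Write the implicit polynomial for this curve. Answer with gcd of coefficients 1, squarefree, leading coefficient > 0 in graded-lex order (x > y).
2*x*y + y^2 + 2*x

(a) Degree: no degree-1 curve has this shape, so deg p = 2.
(b) Checking where it meets the axes: it crosses the x-axis at the gridline x = 0; it meets the y-axis at y = 0 (among the integer gridlines).
(c) Matching integer coefficients to the picture gives p.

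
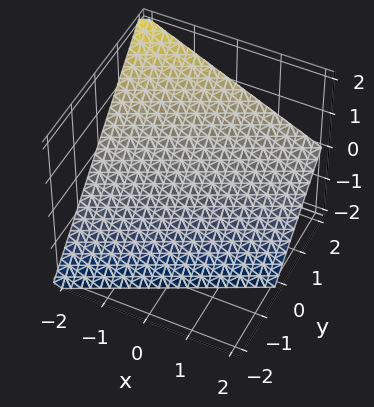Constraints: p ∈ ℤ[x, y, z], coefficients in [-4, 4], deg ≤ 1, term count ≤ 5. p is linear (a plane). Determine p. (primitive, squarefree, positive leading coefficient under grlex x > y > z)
Degree: the surface is flat (a plane), so deg p = 1.
From the axis intercepts and sections: it meets the y-axis at y = 1 (among the integer gridlines); one z-axis crossing is at z = -1; one x-axis crossing is at x = -2.
Assembling these constraints gives the stated polynomial.

x - 2*y + 2*z + 2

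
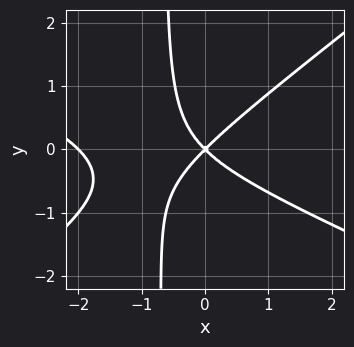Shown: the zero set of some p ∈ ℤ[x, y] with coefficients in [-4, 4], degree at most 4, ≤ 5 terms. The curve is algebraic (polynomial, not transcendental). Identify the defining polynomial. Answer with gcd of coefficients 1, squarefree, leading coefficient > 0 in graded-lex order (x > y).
x^3 + x^2*y - 3*x*y^2 + 2*x^2 - 2*y^2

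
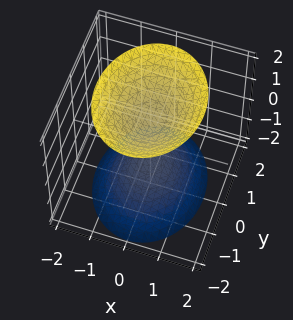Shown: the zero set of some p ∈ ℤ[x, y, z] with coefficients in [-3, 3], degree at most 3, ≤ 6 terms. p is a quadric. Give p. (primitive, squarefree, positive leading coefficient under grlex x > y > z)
First, there are 2 components. Treating them together as one polynomial.
Next, the degree is 2 — two sheets facing apart; a quadric.
Then, symmetries: mirror symmetry z ↦ −z ⇒ only even powers of z; it's symmetric under x → −x, forcing even powers of x; the y ↦ −y reflection is a symmetry, so y appears only in even powers.
Then, checking where it meets the axes: it misses every integer gridline on the y-axis; among the integer gridlines, it crosses the z-axis at z ∈ {-1, 1}; it misses every integer gridline on the x-axis.
Finally, together with the visible shape, these determine p as stated.

3*x^2 + 2*y^2 - 2*z^2 + 2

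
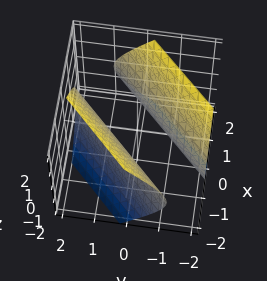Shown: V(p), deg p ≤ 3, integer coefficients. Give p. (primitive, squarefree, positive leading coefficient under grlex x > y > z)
First, the picture has 2 separate pieces. Treating them together as one polynomial.
Next, the degree is 2 — no degree-1 surface has this shape.
Next, reading off the gridlines: among the integer gridlines, it crosses the x-axis at x ∈ {-1, 1}; among the integer gridlines, it crosses the y-axis at y ∈ {-1, 1}.
Finally, the integer polynomial consistent with all of this is the stated p.

x^2 - 2*x*y + y^2 - z^2 - 1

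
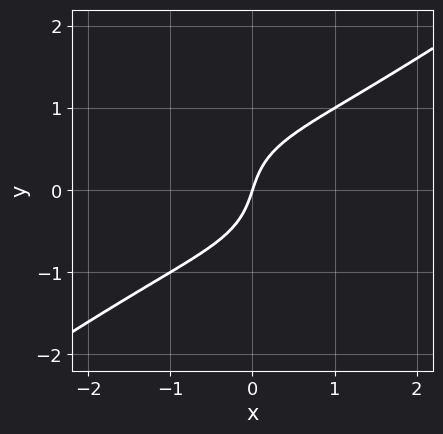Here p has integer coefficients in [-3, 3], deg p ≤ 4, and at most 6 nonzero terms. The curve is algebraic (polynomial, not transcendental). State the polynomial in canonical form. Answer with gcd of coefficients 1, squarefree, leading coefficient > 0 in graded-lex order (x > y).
x^3 - 3*y^3 + 3*x - y

First, degree: the shape is more complex than any degree-2 curve, so deg p = 3.
Then, from the axis intercepts and sections: one y-axis crossing is at y = 0; it meets the x-axis at x = 0 (among the integer gridlines).
Finally, assembling these constraints gives the stated polynomial.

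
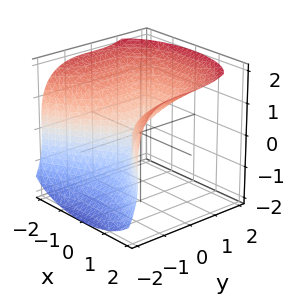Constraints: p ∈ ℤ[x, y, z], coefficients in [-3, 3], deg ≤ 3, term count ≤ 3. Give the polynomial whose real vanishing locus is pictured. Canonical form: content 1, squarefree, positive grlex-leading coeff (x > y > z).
2*y^3 - 2*z^3 + 3*x^2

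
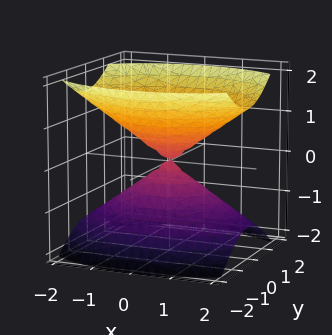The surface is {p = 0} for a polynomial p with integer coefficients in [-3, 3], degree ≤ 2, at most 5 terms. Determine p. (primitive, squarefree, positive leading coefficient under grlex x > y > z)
1. There are 2 components.
2. The degree is 2 — a double cone through the origin; a quadric.
3. Symmetries: it's symmetric under y → −y, forcing even powers of y; mirror symmetry x ↦ −x ⇒ only even powers of x; mirror symmetry z ↦ −z ⇒ only even powers of z.
4. Reading off the gridlines: it meets the x-axis at x = 0 (among the integer gridlines); one z-axis crossing is at z = 0; it crosses the y-axis at the gridline y = 0.
5. These observations pin down the coefficients.

x^2 + 2*y^2 - 2*z^2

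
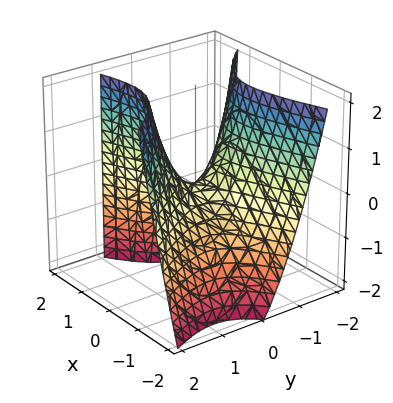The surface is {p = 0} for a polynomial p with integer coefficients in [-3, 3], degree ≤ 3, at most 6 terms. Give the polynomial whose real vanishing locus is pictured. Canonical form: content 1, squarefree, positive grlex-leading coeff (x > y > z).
First, degree: no degree-1 surface has this shape, so deg p = 2.
Then, reading off the gridlines: it meets the z-axis at z = 0 (among the integer gridlines); it meets the x-axis at x = 0 (among the integer gridlines); one y-axis crossing is at y = 0.
Finally, putting this together gives p.

2*x^2 - 3*x*y - x*z - 3*y^2 + 2*z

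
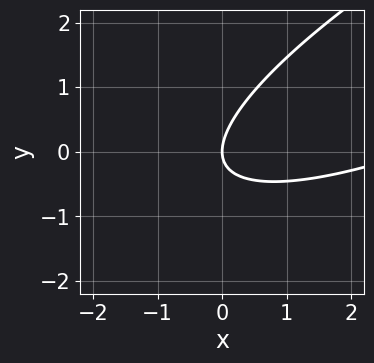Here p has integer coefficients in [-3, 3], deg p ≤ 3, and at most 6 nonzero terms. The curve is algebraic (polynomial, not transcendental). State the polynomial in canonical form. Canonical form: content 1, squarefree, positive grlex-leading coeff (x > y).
x^2 - 3*x*y + 3*y^2 - 3*x

1. Degree: a generic line meets the curve in up to 2 points, so deg p = 2.
2. Against the integer gridlines: it meets the x-axis at x = 0 (among the integer gridlines); one y-axis crossing is at y = 0.
3. Putting this together gives p.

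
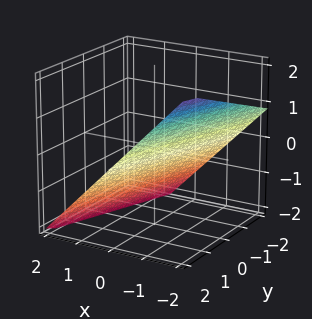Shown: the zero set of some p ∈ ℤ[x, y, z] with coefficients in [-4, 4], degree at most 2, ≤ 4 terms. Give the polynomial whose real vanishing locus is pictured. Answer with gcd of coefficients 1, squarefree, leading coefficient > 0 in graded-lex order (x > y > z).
1. The degree is 1 — the surface is flat (a plane).
2. Against the integer gridlines: one y-axis crossing is at y = 2.
3. Solving for integer coefficients yields p as stated.

3*x - y + 3*z + 2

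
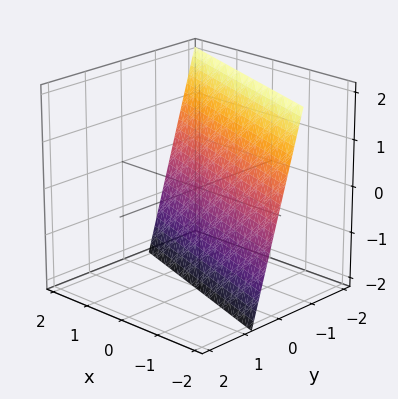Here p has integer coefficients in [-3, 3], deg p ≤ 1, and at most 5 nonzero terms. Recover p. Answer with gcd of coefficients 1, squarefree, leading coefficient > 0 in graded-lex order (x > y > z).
1. deg p = 1. Every cross-section is a straight line — this is a plane.
2. Observable constraints: one x-axis crossing is at x = -2; it crosses the z-axis at the gridline z = -2.
3. These observations pin down the coefficients.

x + 3*y + z + 2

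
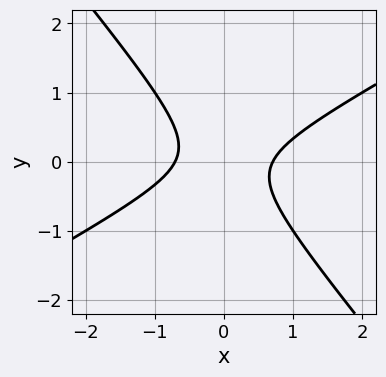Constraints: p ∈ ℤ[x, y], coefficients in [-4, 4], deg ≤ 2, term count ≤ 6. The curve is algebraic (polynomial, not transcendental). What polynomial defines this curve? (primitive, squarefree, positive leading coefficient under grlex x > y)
2*x^2 - 2*x*y - 3*y^2 - 1

The degree is 2 — a generic line meets the curve in up to 2 points.
From the axis intercepts and sections: no y-intercept at any integer in the box.
Fitting integer coefficients to these (and the overall shape) gives p.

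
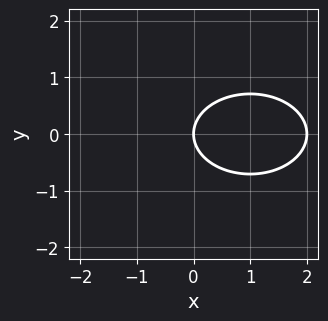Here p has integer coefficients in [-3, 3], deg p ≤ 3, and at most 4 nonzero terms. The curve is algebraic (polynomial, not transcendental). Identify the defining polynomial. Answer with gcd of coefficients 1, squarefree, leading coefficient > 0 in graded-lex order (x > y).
(a) Degree: no degree-1 curve has this shape, so deg p = 2.
(b) Symmetries: mirror symmetry y ↦ −y ⇒ only even powers of y.
(c) Observable constraints: among the integer gridlines, it crosses the x-axis at x ∈ {0, 2}; one y-axis crossing is at y = 0.
(d) Matching integer coefficients to the picture gives p.

x^2 + 2*y^2 - 2*x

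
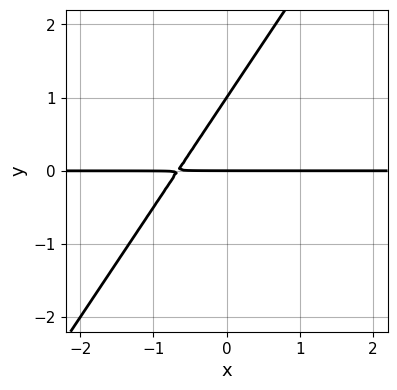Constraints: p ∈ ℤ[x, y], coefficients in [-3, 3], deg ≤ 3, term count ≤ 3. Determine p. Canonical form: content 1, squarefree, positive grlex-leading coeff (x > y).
(a) Degree: no degree-1 curve has this shape, so deg p = 2.
(b) Checking where it meets the axes: every point of the x-axis in the box is on the curve; among the integer gridlines, it crosses the y-axis at y ∈ {0, 1}.
(c) Fitting integer coefficients to these (and the overall shape) gives p.

3*x*y - 2*y^2 + 2*y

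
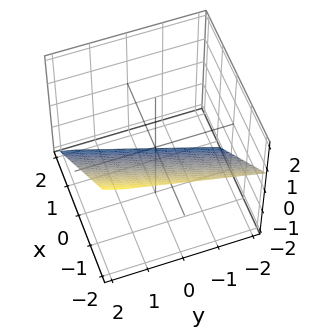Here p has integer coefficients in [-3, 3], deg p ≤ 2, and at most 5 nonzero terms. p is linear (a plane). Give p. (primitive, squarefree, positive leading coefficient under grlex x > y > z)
First, deg p = 1. The surface is flat (a plane).
Next, from the axis intercepts and sections: one y-axis crossing is at y = 2.
Finally, matching integer coefficients to the picture gives p.

3*x - y + 3*z + 2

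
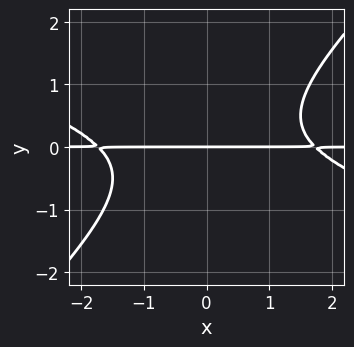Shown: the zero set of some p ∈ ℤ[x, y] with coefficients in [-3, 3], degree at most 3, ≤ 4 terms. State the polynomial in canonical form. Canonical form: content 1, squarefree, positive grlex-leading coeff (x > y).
(a) Degree: the shape is more complex than any degree-2 curve, so deg p = 3.
(b) Against the integer gridlines: it crosses the y-axis at the gridline y = 0; the visible x-axis segment lies entirely on the curve.
(c) Fitting integer coefficients to these (and the overall shape) gives p.

x^2*y + 2*x*y^2 - 3*y^3 - 3*y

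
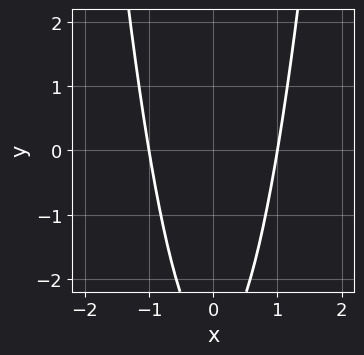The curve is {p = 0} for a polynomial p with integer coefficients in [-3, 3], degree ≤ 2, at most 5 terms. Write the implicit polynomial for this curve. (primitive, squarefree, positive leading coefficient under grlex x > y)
The degree is 2 — no degree-1 curve has this shape.
Symmetries: it's symmetric under x → −x, forcing even powers of x.
From the axis intercepts and sections: it misses every integer gridline on the y-axis; the x-axis gridline crossings are at x ∈ {-1, 1}.
Matching integer coefficients to the picture gives p.

3*x^2 - y - 3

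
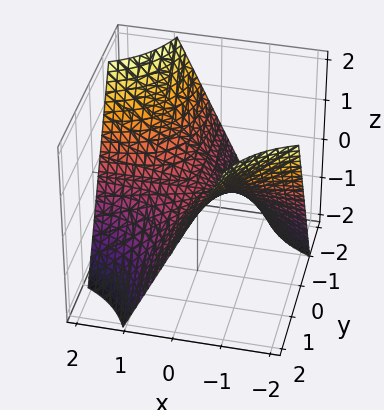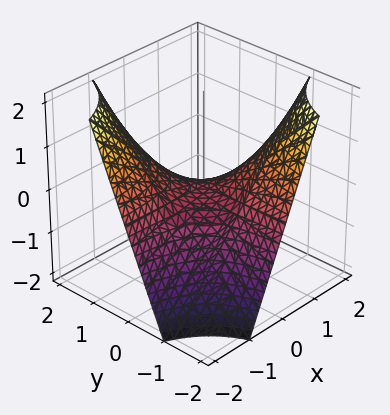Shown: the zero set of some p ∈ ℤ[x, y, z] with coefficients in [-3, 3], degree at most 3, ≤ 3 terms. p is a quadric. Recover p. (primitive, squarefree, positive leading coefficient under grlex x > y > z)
1. The degree is 2 — a saddle surface; a quadric.
2. From the visible intercepts: the visible x-axis segment lies entirely on the surface; the visible y-axis segment lies entirely on the surface; it crosses the z-axis at the gridline z = 0.
3. Fitting integer coefficients to these (and the overall shape) gives p.

x*y + z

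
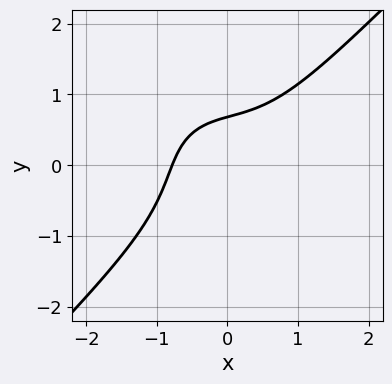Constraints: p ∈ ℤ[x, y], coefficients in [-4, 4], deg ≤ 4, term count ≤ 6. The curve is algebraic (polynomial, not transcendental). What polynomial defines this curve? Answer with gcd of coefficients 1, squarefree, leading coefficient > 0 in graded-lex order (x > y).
3*x^3 - 3*y^3 + 2*x - 3*y + 3

(a) The degree is 3 — a generic line meets the curve in up to 3 points.
(b) Putting this together gives p.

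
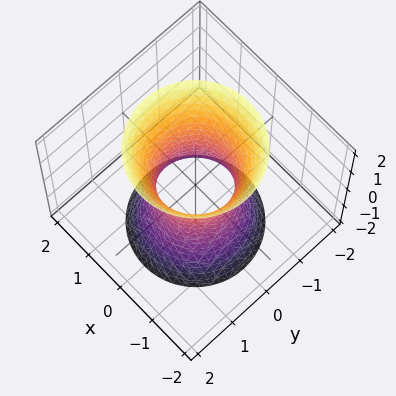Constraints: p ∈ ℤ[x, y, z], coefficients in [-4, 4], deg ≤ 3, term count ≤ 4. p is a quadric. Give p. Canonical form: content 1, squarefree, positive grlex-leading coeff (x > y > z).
1. The degree is 2 — an hourglass — one-sheet hyperboloid; a quadric.
2. Symmetries: rotational symmetry about the z-axis ⇒ p depends on x, y only through x² + y²; it's symmetric under z → −z, forcing even powers of z.
3. Against the integer gridlines: a circular section at z = -2 has radius between 1 and 2; it misses every integer gridline on the z-axis.
4. Fitting integer coefficients to these (and the overall shape) gives p.

3*x^2 + 3*y^2 - z^2 - 2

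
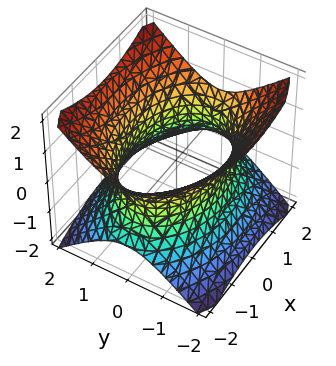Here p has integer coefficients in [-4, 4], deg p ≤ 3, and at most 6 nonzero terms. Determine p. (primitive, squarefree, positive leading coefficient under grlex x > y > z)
(a) The degree is 2 — one connected sheet with a waist; a quadric.
(b) Symmetries: the z ↦ −z reflection is a symmetry, so z appears only in even powers; the y ↦ −y reflection is a symmetry, so y appears only in even powers; mirror symmetry x ↦ −x ⇒ only even powers of x.
(c) Checking where it meets the axes: no z-intercept at any integer in the box.
(d) Matching integer coefficients to the picture gives p.

x^2 + 2*y^2 - 2*z^2 - 3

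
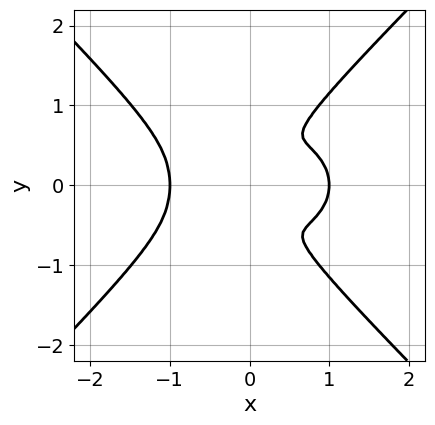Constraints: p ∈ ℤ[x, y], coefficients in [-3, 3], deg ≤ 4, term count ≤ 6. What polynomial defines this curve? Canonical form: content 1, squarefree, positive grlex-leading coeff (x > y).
2*x^4 + x^2*y^2 - 3*y^4 + 3*x*y^2 - 2*x^2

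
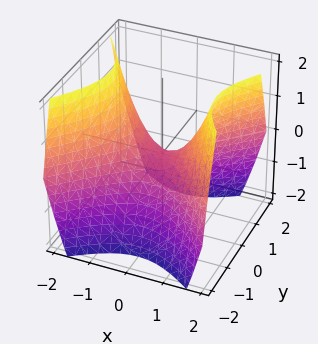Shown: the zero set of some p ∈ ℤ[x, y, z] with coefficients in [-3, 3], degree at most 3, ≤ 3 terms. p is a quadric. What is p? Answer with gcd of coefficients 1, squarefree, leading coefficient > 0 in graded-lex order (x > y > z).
x^2 - y^2 - z

1. The degree is 2 — a saddle surface; a quadric.
2. Symmetries: it's symmetric under x → −x, forcing even powers of x; mirror symmetry y ↦ −y ⇒ only even powers of y.
3. From the axis intercepts and sections: it meets the x-axis at x = 0 (among the integer gridlines); it crosses the z-axis at the gridline z = 0.
4. Fitting integer coefficients to these (and the overall shape) gives p.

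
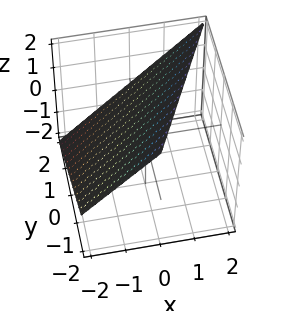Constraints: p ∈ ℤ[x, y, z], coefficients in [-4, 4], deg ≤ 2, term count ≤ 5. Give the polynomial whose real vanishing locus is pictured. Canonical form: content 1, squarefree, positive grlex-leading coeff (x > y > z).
(a) Degree: every cross-section is a straight line — this is a plane, so deg p = 1.
(b) Against the integer gridlines: it crosses the z-axis at the gridline z = 1; it crosses the x-axis at the gridline x = -1.
(c) Assembling these constraints gives the stated polynomial.

2*x - y - 2*z + 2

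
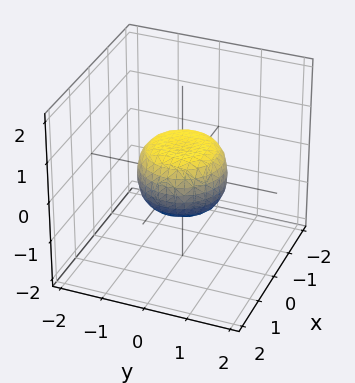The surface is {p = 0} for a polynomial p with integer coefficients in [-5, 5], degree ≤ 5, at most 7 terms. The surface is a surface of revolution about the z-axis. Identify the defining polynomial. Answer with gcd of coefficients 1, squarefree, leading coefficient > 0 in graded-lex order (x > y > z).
2*x^4 + 4*x^2*y^2 + 2*y^4 - x^2 - y^2 + 2*z^2 - 1

(a) The degree is 4 — no degree-3 surface has this shape.
(b) Symmetry: the surface is invariant under rotation about z: p = q(x² + y², z).
(c) From the visible intercepts: a circular section at z = 0 has radius exactly 1; the y-axis gridline crossings are at y ∈ {-1, 1}; the x-axis gridline crossings are at x ∈ {-1, 1}.
(d) Matching integer coefficients to the picture gives p.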